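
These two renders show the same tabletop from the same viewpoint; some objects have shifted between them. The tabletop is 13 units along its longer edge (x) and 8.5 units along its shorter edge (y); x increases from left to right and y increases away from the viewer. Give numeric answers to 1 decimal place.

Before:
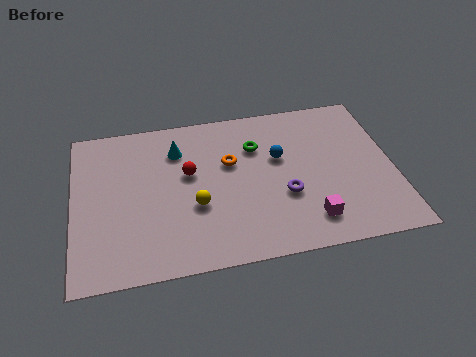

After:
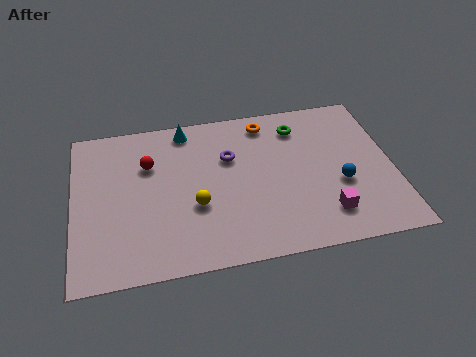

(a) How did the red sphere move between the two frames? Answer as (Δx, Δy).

(-1.6, 0.8)

From the two frames, the red sphere sits at roughly (4.7, 5.0) before and (3.1, 5.8) after.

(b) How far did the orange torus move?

2.6

The orange torus moved from about (6.4, 5.3) to (8.0, 7.3), a distance of √(1.6² + 2.0²) ≈ 2.6.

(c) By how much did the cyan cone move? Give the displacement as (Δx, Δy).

(0.4, 1.1)

The cyan cone was at about (4.3, 6.4) and moved to about (4.7, 7.5).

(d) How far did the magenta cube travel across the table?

0.7

From (9.4, 1.6) to (10.1, 1.8), the magenta cube covered √(0.7² + 0.2²) ≈ 0.7 units.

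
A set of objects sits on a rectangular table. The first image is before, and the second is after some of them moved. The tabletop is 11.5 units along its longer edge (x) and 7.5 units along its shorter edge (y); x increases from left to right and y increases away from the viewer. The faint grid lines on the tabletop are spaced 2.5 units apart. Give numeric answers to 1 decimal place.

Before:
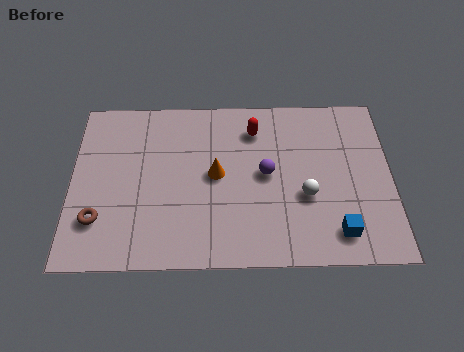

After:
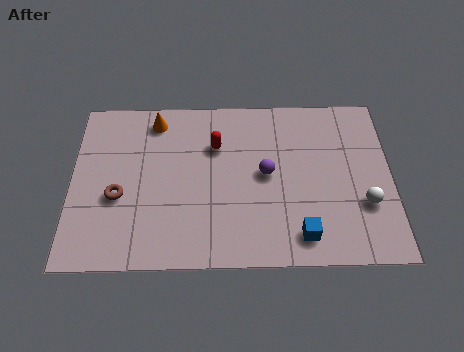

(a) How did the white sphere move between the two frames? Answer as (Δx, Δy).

(2.1, -0.4)

The white sphere started near (8.4, 2.9) and ended near (10.5, 2.5).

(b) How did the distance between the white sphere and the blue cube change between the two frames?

+0.7

The distance was about 1.9 in the first image and 2.6 in the second, so they moved 0.7 units further apart.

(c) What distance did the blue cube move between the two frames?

1.3

From (9.5, 1.3) to (8.2, 1.2), the blue cube covered √(1.3² + 0.1²) ≈ 1.3 units.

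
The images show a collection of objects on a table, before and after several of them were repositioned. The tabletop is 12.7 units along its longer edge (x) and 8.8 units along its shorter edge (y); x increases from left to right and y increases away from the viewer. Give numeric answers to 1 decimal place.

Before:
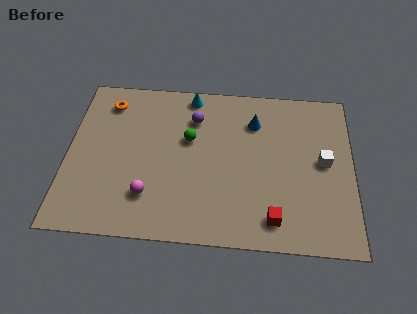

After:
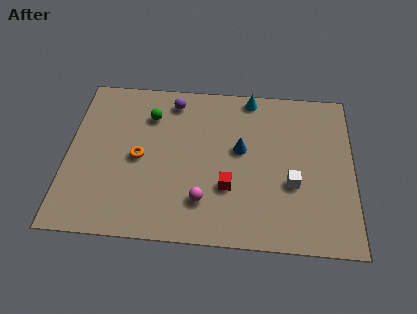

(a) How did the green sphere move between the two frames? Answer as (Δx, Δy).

(-1.8, 1.2)

From the two frames, the green sphere sits at roughly (5.4, 5.4) before and (3.6, 6.6) after.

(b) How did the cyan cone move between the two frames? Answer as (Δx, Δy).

(2.7, 0.1)

The cyan cone was at about (5.4, 7.9) and moved to about (8.1, 8.0).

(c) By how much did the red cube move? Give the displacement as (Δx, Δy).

(-2.0, 1.5)

From the two frames, the red cube sits at roughly (9.2, 1.4) before and (7.2, 2.9) after.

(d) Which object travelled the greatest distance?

the orange torus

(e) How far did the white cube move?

1.9

The white cube moved from about (11.4, 4.6) to (10.0, 3.3), a distance of √(1.4² + 1.3²) ≈ 1.9.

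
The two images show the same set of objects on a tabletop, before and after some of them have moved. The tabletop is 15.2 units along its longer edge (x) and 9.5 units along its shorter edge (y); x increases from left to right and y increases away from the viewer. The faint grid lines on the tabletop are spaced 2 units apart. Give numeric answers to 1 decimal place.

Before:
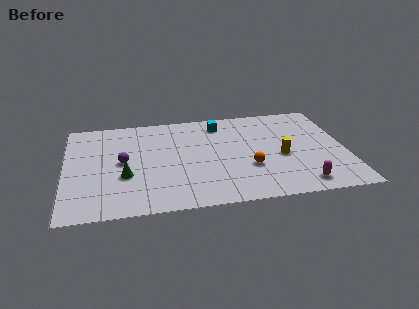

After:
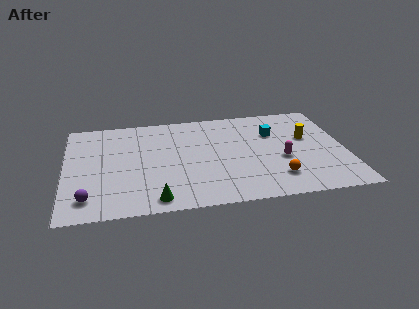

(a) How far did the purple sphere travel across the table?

3.7

From (3.1, 4.9) to (1.2, 1.7), the purple sphere covered √(1.9² + 3.2²) ≈ 3.7 units.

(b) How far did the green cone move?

2.9

From (3.2, 3.5) to (4.8, 1.1), the green cone covered √(1.6² + 2.4²) ≈ 2.9 units.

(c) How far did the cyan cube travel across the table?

3.2

The cyan cube moved from about (8.5, 7.9) to (11.4, 6.5), a distance of √(2.9² + 1.4²) ≈ 3.2.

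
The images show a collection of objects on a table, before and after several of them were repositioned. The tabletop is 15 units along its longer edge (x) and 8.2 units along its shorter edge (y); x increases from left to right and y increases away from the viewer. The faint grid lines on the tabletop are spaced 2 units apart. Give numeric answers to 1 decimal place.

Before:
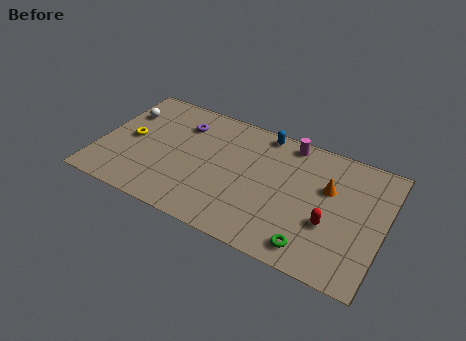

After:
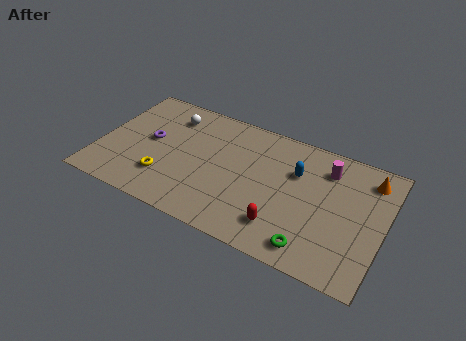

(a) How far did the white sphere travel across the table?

2.5

The white sphere moved from about (1.0, 5.8) to (3.4, 6.5), a distance of √(2.4² + 0.7²) ≈ 2.5.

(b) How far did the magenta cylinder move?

2.3

The magenta cylinder moved from about (9.7, 7.3) to (11.8, 6.4), a distance of √(2.1² + 0.9²) ≈ 2.3.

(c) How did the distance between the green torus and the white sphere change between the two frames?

-1.8

Before: roughly 11.6 units apart; after: 9.8. That's 1.8 units closer together.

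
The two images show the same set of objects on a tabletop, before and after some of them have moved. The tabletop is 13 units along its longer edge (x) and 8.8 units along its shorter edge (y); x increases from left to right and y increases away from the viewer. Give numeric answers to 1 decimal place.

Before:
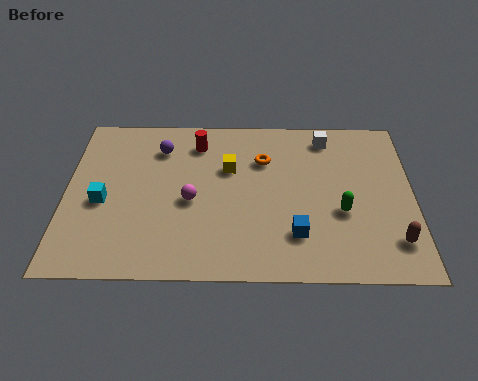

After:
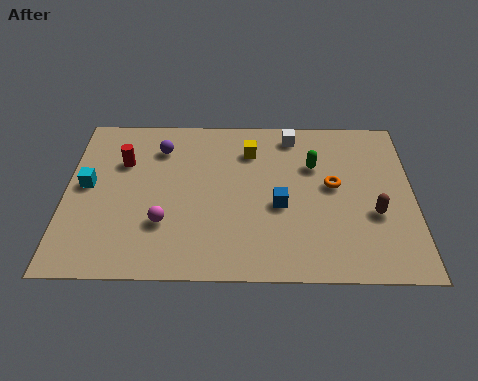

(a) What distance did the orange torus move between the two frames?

3.0

The orange torus moved from about (7.4, 6.2) to (10.0, 4.8), a distance of √(2.6² + 1.4²) ≈ 3.0.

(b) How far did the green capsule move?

2.7

The green capsule was near (10.3, 3.4) before and (9.3, 5.9) after, so it travelled √(1.0² + 2.5²) ≈ 2.7 units.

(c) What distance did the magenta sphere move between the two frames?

1.6

The magenta sphere moved from about (4.7, 3.9) to (3.7, 2.7), a distance of √(1.0² + 1.2²) ≈ 1.6.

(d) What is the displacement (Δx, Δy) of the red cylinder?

(-2.8, -1.1)

The red cylinder started near (4.9, 7.1) and ended near (2.1, 6.0).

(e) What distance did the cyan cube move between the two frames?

1.1

From (1.4, 3.8) to (0.8, 4.7), the cyan cube covered √(0.6² + 0.9²) ≈ 1.1 units.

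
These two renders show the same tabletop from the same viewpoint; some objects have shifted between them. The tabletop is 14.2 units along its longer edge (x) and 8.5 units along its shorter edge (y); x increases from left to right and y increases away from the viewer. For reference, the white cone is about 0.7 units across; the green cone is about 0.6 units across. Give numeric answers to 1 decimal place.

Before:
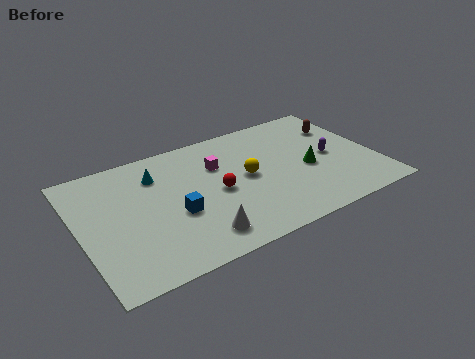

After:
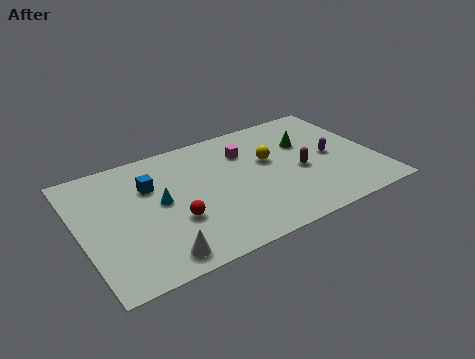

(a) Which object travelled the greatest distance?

the brown capsule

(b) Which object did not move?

the purple capsule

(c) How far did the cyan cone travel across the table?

1.9

The cyan cone was near (3.9, 6.4) before and (3.8, 4.5) after, so it travelled √(0.1² + 1.9²) ≈ 1.9 units.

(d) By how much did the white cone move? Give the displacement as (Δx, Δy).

(-2.0, -0.4)

The white cone was at about (5.2, 1.5) and moved to about (3.2, 1.1).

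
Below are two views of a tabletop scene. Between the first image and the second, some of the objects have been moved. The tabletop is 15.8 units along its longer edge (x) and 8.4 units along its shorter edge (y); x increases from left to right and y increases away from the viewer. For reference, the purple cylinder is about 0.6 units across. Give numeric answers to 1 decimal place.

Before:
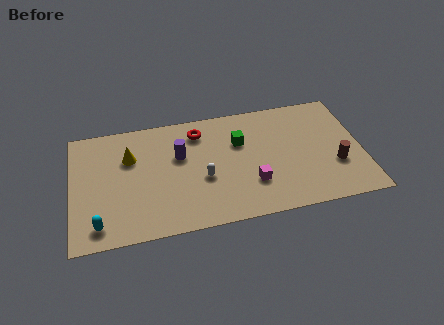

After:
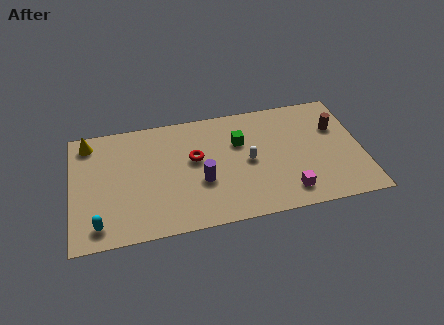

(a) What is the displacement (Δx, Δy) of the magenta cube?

(1.9, -1.0)

From the two frames, the magenta cube sits at roughly (9.7, 2.5) before and (11.6, 1.5) after.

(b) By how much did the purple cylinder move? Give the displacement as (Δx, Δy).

(1.1, -2.1)

From the two frames, the purple cylinder sits at roughly (5.9, 5.3) before and (7.0, 3.2) after.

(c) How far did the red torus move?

1.9

The red torus moved from about (7.0, 6.8) to (6.7, 4.9), a distance of √(0.3² + 1.9²) ≈ 1.9.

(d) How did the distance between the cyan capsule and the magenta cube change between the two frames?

+1.8

They were about 8.4 units apart before and 10.2 after — 1.8 units further apart.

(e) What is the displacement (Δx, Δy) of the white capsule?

(2.5, 0.7)

The white capsule started near (7.1, 3.4) and ended near (9.6, 4.1).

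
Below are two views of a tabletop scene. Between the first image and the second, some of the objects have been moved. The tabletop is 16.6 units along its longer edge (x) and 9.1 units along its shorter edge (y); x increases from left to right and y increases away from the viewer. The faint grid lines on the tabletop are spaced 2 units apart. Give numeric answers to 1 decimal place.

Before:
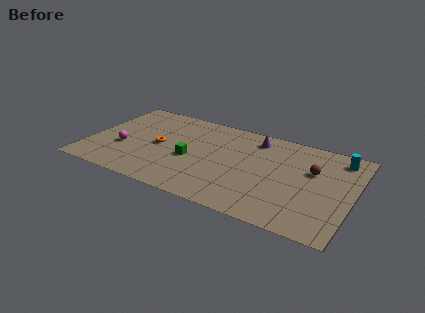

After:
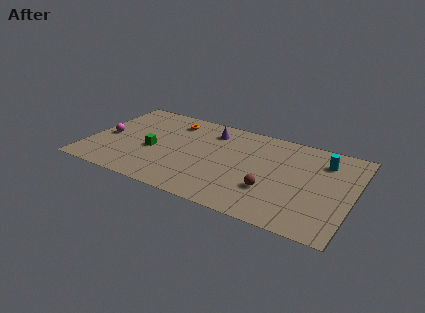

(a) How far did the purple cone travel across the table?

2.8

The purple cone moved from about (10.2, 7.6) to (7.4, 7.3), a distance of √(2.8² + 0.3²) ≈ 2.8.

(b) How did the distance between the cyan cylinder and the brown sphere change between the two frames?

+2.6

Before: roughly 2.4 units apart; after: 5.0. That's 2.6 units further apart.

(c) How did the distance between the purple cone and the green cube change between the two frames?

-0.5

They were about 5.2 units apart before and 4.7 after — 0.5 units closer together.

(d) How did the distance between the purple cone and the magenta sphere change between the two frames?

-2.0

The distance was about 9.0 in the first image and 7.0 in the second, so they moved 2.0 units closer together.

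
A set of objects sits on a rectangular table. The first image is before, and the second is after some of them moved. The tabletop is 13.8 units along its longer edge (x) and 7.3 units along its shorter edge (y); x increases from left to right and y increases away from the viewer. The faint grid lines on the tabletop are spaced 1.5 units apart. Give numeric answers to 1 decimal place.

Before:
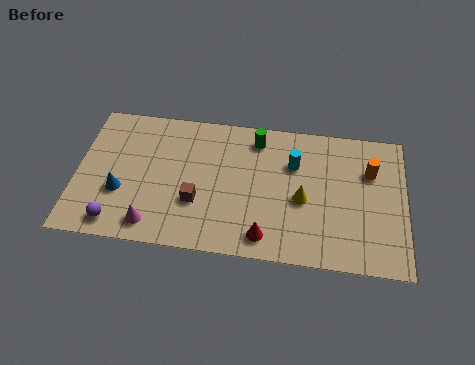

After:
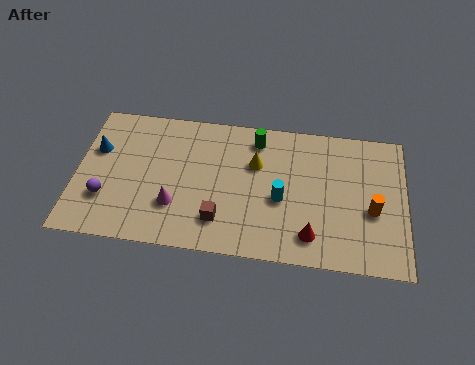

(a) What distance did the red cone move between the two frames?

1.9

The red cone was near (8.0, 1.1) before and (9.9, 1.4) after, so it travelled √(1.9² + 0.3²) ≈ 1.9 units.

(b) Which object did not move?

the green cylinder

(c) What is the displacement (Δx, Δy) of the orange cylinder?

(0.1, -2.0)

From the two frames, the orange cylinder sits at roughly (12.3, 5.0) before and (12.4, 3.0) after.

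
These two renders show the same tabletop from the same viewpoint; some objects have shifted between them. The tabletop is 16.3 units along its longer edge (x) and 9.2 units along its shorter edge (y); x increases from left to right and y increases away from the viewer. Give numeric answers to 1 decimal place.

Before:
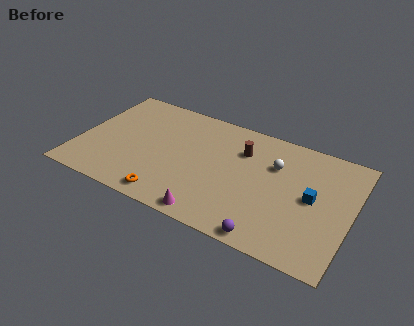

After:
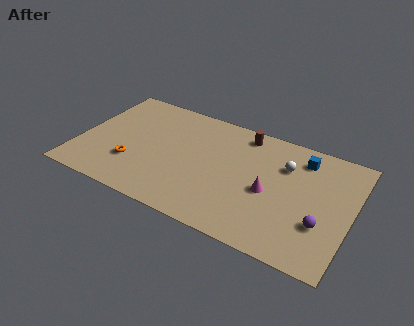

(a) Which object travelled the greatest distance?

the magenta cone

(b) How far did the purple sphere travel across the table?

3.6

The purple sphere moved from about (11.9, 0.8) to (14.7, 3.0), a distance of √(2.8² + 2.2²) ≈ 3.6.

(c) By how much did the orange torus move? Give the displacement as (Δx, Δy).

(-2.5, 1.7)

The orange torus was at about (5.9, 1.1) and moved to about (3.4, 2.8).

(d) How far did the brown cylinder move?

1.4

The brown cylinder moved from about (9.6, 6.6) to (9.5, 8.0), a distance of √(0.1² + 1.4²) ≈ 1.4.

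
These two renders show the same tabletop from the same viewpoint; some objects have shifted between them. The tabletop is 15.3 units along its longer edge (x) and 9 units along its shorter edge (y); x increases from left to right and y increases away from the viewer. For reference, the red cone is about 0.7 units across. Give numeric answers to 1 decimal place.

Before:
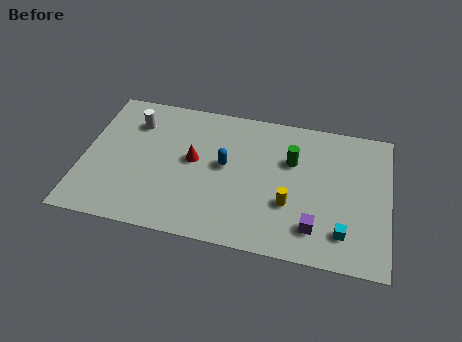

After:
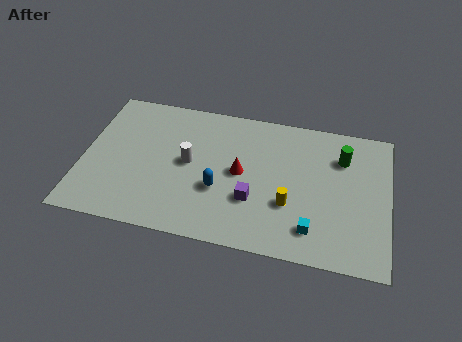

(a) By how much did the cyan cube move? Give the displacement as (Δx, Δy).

(-1.5, -0.1)

The cyan cube was at about (13.1, 1.9) and moved to about (11.6, 1.8).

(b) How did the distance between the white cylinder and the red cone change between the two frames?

-1.0

They were about 3.6 units apart before and 2.6 after — 1.0 units closer together.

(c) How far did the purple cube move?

3.3

The purple cube moved from about (11.7, 1.9) to (8.6, 3.0), a distance of √(3.1² + 1.1²) ≈ 3.3.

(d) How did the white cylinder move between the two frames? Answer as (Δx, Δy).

(2.9, -2.1)

The white cylinder was at about (2.4, 6.8) and moved to about (5.3, 4.7).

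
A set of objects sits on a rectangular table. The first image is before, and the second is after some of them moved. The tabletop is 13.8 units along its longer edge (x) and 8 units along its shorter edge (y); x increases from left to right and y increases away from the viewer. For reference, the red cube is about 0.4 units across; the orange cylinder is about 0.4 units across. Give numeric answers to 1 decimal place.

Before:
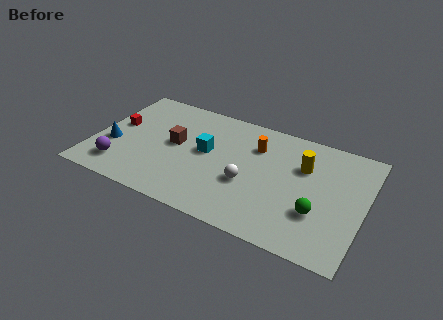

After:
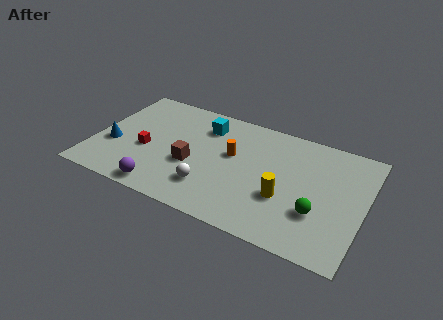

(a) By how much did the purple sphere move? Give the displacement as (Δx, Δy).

(2.3, -0.7)

From the two frames, the purple sphere sits at roughly (1.6, 1.6) before and (3.9, 0.9) after.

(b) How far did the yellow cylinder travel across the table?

2.6

The yellow cylinder moved from about (10.6, 5.4) to (9.9, 2.9), a distance of √(0.7² + 2.5²) ≈ 2.6.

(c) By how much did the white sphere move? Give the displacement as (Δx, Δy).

(-1.8, -1.1)

The white sphere was at about (8.0, 3.1) and moved to about (6.2, 2.0).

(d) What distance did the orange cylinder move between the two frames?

1.6

From (8.1, 5.8) to (7.0, 4.7), the orange cylinder covered √(1.1² + 1.1²) ≈ 1.6 units.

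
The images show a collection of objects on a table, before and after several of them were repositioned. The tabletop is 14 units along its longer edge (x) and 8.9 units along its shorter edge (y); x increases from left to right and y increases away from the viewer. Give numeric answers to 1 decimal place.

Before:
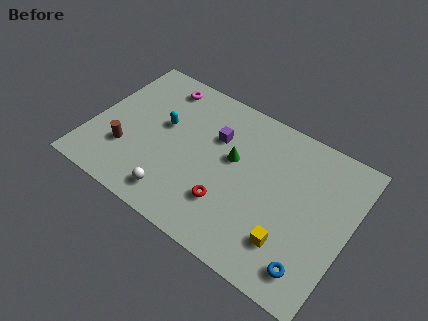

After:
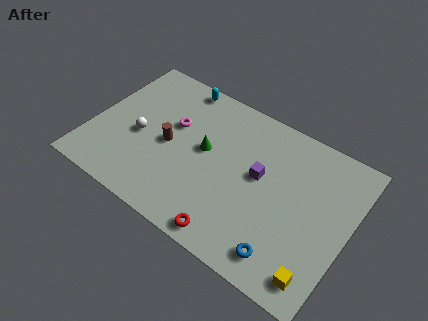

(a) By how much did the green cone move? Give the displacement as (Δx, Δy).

(-1.5, -0.3)

From the two frames, the green cone sits at roughly (7.6, 5.2) before and (6.1, 4.9) after.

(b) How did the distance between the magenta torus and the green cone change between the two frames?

-3.1

Before: roughly 5.1 units apart; after: 2.0. That's 3.1 units closer together.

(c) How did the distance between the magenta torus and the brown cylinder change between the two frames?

-3.7

Before: roughly 5.0 units apart; after: 1.3. That's 3.7 units closer together.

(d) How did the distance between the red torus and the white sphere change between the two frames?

+3.5

Before: roughly 2.9 units apart; after: 6.4. That's 3.5 units further apart.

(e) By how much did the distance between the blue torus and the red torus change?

-2.0

They were about 4.8 units apart before and 2.8 after — 2.0 units closer together.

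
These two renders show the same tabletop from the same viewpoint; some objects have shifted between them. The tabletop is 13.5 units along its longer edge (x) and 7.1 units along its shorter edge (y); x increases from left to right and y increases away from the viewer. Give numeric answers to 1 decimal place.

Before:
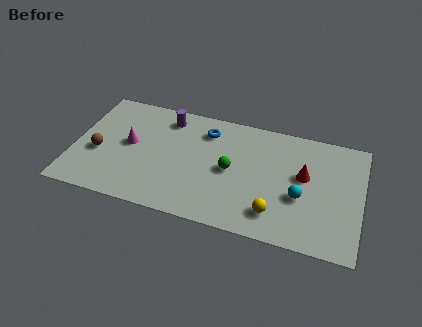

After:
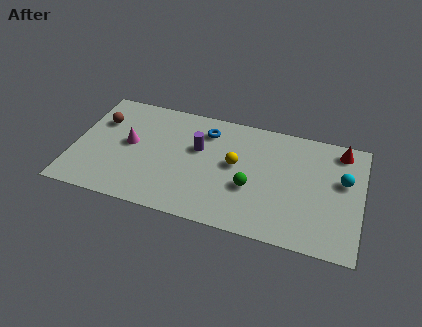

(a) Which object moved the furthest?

the yellow sphere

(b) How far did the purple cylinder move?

2.2

From (4.2, 5.9) to (5.8, 4.4), the purple cylinder covered √(1.6² + 1.5²) ≈ 2.2 units.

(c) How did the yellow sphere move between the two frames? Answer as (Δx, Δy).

(-2.0, 2.4)

The yellow sphere was at about (9.6, 1.5) and moved to about (7.6, 3.9).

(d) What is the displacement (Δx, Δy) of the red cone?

(1.6, 2.0)

The red cone started near (10.8, 4.1) and ended near (12.4, 6.1).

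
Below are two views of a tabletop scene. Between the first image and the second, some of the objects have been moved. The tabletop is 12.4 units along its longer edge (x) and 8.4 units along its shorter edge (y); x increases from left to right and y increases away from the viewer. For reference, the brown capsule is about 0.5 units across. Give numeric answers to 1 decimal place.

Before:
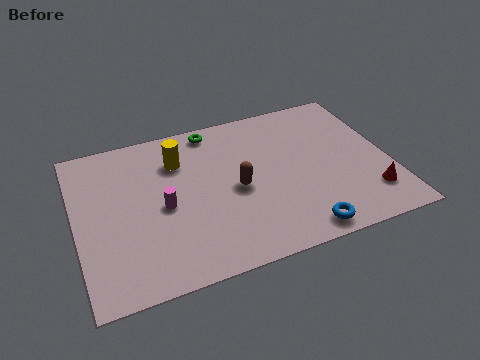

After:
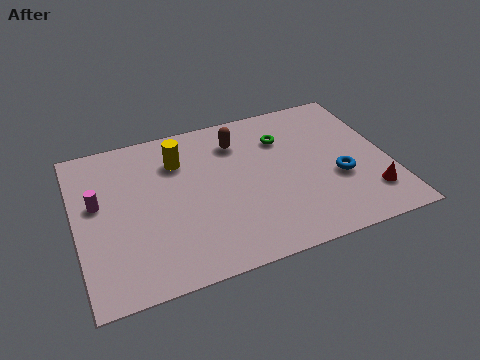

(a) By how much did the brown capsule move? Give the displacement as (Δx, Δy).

(0.3, 2.6)

From the two frames, the brown capsule sits at roughly (6.3, 3.9) before and (6.6, 6.5) after.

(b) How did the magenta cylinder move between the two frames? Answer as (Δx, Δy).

(-2.5, 1.0)

From the two frames, the magenta cylinder sits at roughly (3.4, 3.9) before and (0.9, 4.9) after.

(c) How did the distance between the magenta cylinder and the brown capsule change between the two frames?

+3.0

The distance was about 2.9 in the first image and 5.9 in the second, so they moved 3.0 units further apart.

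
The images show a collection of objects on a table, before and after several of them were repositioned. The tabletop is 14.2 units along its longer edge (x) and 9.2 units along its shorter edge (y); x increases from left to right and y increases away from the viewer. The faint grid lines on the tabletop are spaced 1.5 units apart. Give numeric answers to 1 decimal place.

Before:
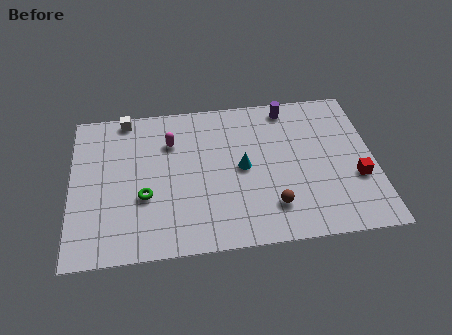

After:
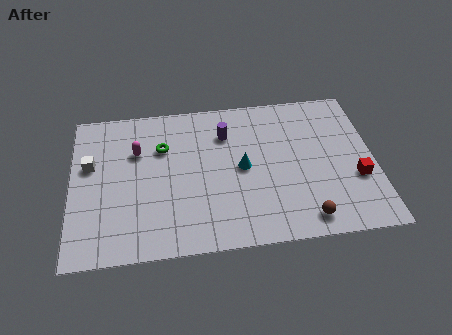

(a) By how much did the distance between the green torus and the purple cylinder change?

-5.3

The distance was about 8.3 in the first image and 3.0 in the second, so they moved 5.3 units closer together.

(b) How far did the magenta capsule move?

1.6

From (4.7, 6.6) to (3.1, 6.2), the magenta capsule covered √(1.6² + 0.4²) ≈ 1.6 units.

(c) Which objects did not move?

the red cube and the cyan cone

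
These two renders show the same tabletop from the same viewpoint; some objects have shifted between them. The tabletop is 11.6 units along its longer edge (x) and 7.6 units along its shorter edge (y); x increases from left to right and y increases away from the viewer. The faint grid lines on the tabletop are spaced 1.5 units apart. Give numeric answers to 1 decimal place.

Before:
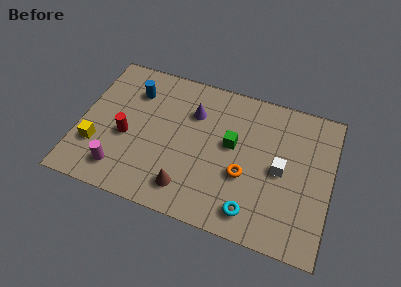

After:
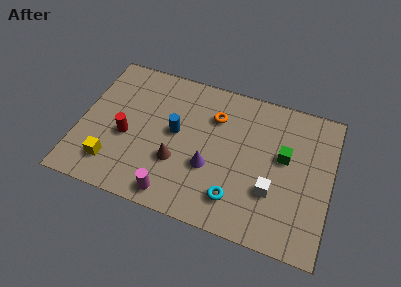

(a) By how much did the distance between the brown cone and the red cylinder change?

-1.0

The distance was about 3.5 in the first image and 2.5 in the second, so they moved 1.0 units closer together.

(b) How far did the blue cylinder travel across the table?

2.6

The blue cylinder moved from about (2.3, 5.7) to (4.4, 4.1), a distance of √(2.1² + 1.6²) ≈ 2.6.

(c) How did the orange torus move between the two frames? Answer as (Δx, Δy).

(-1.6, 2.6)

From the two frames, the orange torus sits at roughly (7.7, 2.9) before and (6.1, 5.5) after.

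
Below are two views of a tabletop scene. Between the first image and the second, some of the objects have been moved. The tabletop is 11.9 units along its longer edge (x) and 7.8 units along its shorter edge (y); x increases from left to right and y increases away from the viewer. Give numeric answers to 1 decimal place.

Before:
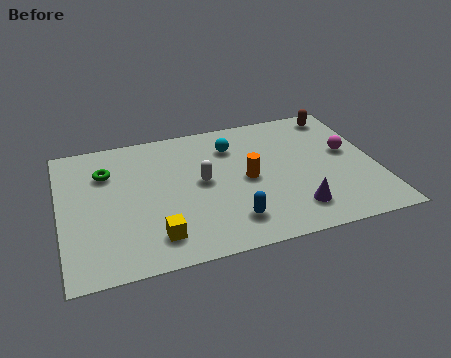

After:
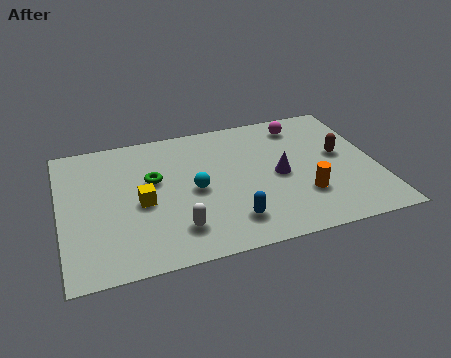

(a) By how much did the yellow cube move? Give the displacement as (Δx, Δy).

(-0.4, 2.0)

The yellow cube was at about (3.4, 1.5) and moved to about (3.0, 3.5).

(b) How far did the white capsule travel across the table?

2.6

The white capsule moved from about (5.3, 4.1) to (4.2, 1.7), a distance of √(1.1² + 2.4²) ≈ 2.6.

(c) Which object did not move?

the blue capsule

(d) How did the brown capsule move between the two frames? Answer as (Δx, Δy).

(-0.2, -2.5)

The brown capsule was at about (10.8, 6.8) and moved to about (10.6, 4.3).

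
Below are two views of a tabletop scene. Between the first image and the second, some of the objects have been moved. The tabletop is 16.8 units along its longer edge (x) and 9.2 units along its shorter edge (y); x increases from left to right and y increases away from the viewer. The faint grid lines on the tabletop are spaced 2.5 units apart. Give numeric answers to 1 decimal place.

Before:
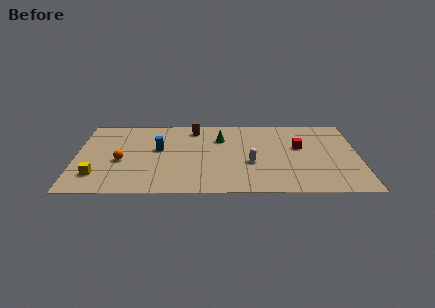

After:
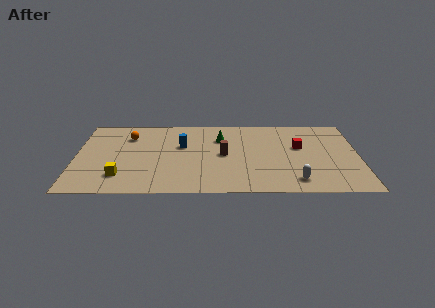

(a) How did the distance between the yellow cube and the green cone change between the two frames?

-1.1

Before: roughly 8.5 units apart; after: 7.4. That's 1.1 units closer together.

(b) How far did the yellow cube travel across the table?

1.4

The yellow cube moved from about (1.3, 2.2) to (2.7, 2.1), a distance of √(1.4² + 0.1²) ≈ 1.4.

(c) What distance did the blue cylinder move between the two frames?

1.5

The blue cylinder was near (4.9, 5.3) before and (6.3, 5.7) after, so it travelled √(1.4² + 0.4²) ≈ 1.5 units.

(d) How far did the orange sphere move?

3.0

The orange sphere moved from about (2.7, 3.9) to (3.1, 6.9), a distance of √(0.4² + 3.0²) ≈ 3.0.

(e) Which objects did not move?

the red cube and the green cone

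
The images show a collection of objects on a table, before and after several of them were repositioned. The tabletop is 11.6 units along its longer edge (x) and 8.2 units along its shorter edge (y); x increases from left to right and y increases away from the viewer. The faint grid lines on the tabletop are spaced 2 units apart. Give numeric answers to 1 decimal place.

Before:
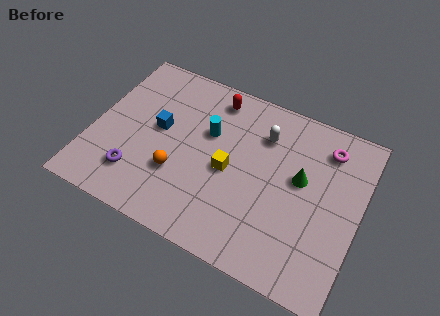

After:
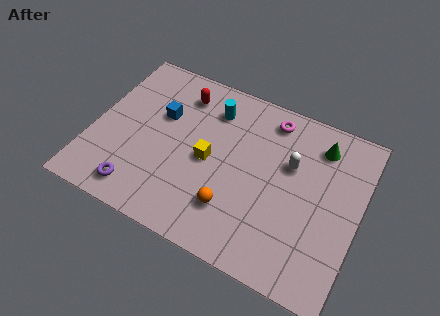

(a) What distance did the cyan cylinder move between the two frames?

1.2

The cyan cylinder was near (4.9, 5.2) before and (4.9, 6.4) after, so it travelled √(0.0² + 1.2²) ≈ 1.2 units.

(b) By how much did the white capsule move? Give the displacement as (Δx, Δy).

(1.3, -0.9)

From the two frames, the white capsule sits at roughly (7.2, 6.1) before and (8.5, 5.2) after.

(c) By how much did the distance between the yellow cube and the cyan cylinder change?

+0.7

They were about 1.8 units apart before and 2.5 after — 0.7 units further apart.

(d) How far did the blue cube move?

0.7

The blue cube was near (2.8, 4.5) before and (2.8, 5.2) after, so it travelled √(0.0² + 0.7²) ≈ 0.7 units.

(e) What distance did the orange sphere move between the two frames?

2.6

The orange sphere moved from about (3.9, 2.7) to (6.4, 2.1), a distance of √(2.5² + 0.6²) ≈ 2.6.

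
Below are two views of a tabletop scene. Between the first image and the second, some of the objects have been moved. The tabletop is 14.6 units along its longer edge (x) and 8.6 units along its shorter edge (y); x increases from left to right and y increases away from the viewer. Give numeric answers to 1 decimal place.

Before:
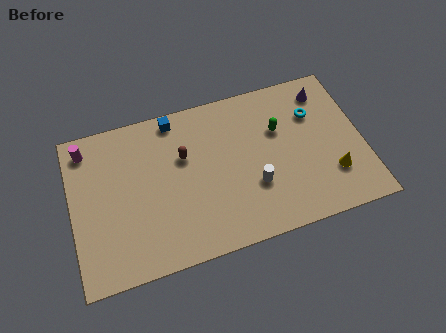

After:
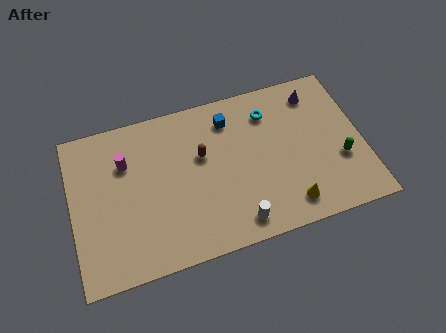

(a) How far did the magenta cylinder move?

2.3

From (0.9, 7.3) to (2.8, 6.0), the magenta cylinder covered √(1.9² + 1.3²) ≈ 2.3 units.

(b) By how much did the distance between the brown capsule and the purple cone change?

-1.3

The distance was about 7.5 in the first image and 6.2 in the second, so they moved 1.3 units closer together.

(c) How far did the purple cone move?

0.5

From (13.0, 7.1) to (12.5, 7.1), the purple cone covered √(0.5² + 0.0²) ≈ 0.5 units.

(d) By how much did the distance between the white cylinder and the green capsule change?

+2.6

Before: roughly 3.1 units apart; after: 5.7. That's 2.6 units further apart.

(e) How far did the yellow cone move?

2.5

From (12.9, 2.4) to (10.6, 1.4), the yellow cone covered √(2.3² + 1.0²) ≈ 2.5 units.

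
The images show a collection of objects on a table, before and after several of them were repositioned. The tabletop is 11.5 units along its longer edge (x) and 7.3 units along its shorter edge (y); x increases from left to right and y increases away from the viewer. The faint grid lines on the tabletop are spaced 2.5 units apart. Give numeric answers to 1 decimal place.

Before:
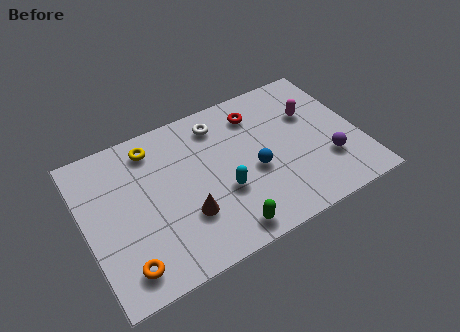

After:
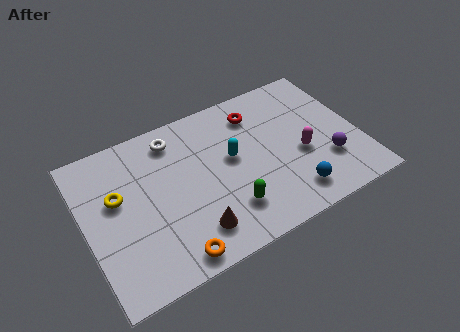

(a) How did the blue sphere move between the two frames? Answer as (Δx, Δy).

(1.3, -1.8)

From the two frames, the blue sphere sits at roughly (7.0, 3.1) before and (8.3, 1.3) after.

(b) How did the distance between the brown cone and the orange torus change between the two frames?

-1.7

The distance was about 2.9 in the first image and 1.2 in the second, so they moved 1.7 units closer together.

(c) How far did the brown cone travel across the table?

0.8

The brown cone was near (4.0, 2.3) before and (4.2, 1.5) after, so it travelled √(0.2² + 0.8²) ≈ 0.8 units.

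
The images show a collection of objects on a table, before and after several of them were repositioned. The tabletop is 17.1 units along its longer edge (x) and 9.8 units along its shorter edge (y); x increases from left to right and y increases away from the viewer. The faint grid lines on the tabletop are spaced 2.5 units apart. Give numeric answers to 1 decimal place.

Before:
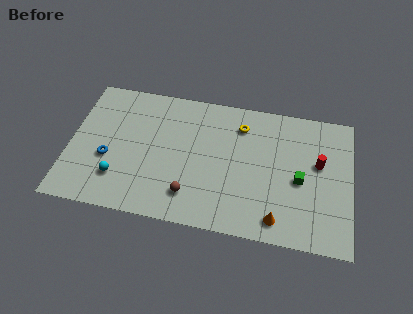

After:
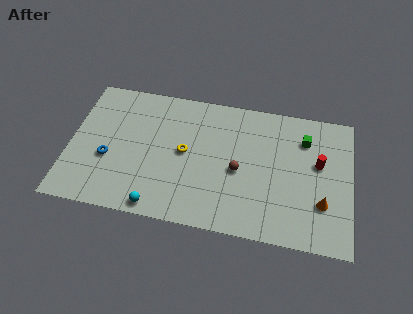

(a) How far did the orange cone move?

3.1

From (12.8, 1.4) to (15.4, 3.0), the orange cone covered √(2.6² + 1.6²) ≈ 3.1 units.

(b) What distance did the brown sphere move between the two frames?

3.6

From (7.5, 2.1) to (10.3, 4.4), the brown sphere covered √(2.8² + 2.3²) ≈ 3.6 units.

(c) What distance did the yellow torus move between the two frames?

4.2

From (10.3, 7.7) to (7.0, 5.1), the yellow torus covered √(3.3² + 2.6²) ≈ 4.2 units.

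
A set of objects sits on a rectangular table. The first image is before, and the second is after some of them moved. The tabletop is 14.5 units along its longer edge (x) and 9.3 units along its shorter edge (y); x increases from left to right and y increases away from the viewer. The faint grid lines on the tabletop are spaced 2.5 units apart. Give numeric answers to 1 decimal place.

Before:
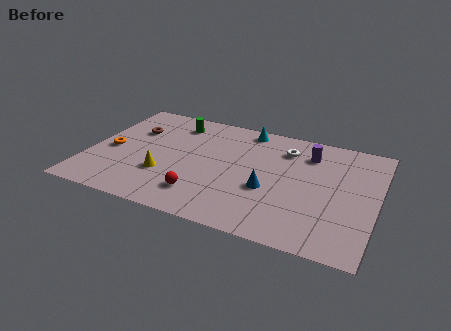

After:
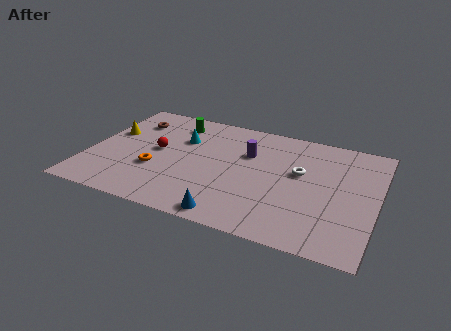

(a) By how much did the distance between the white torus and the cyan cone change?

+3.8

The distance was about 2.4 in the first image and 6.2 in the second, so they moved 3.8 units further apart.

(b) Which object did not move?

the green cylinder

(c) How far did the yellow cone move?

4.1

The yellow cone was near (4.0, 3.0) before and (0.9, 5.7) after, so it travelled √(3.1² + 2.7²) ≈ 4.1 units.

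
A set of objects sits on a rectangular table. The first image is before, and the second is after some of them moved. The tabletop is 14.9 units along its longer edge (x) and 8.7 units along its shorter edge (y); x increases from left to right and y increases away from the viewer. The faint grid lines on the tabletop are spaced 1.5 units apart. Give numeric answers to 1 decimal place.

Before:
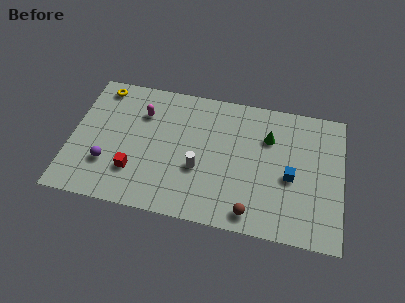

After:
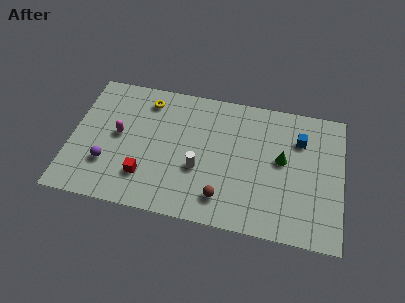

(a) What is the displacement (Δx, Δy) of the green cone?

(0.8, -1.3)

The green cone was at about (10.8, 6.1) and moved to about (11.6, 4.8).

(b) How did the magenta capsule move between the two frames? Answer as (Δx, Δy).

(-1.2, -1.7)

The magenta capsule was at about (3.8, 6.3) and moved to about (2.6, 4.6).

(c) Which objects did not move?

the purple sphere and the white cylinder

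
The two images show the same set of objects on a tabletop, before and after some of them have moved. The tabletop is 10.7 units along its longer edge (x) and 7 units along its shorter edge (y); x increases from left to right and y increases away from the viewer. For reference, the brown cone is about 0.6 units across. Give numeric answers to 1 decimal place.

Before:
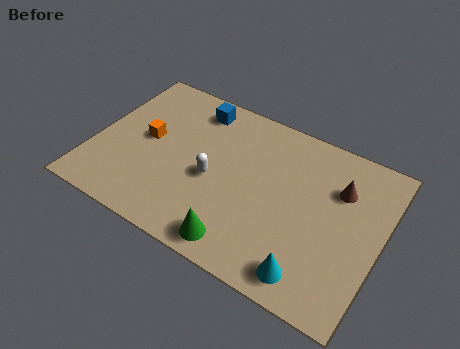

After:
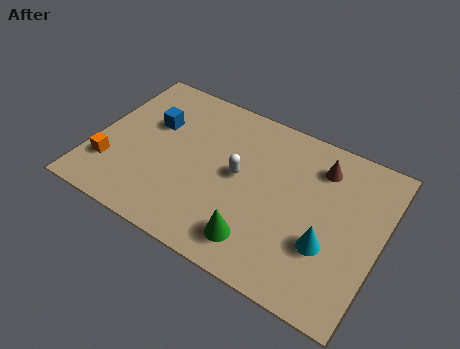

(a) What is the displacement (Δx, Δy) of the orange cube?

(-1.1, -1.8)

The orange cube was at about (1.9, 3.7) and moved to about (0.8, 1.9).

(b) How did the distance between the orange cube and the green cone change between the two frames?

+0.8

They were about 4.9 units apart before and 5.7 after — 0.8 units further apart.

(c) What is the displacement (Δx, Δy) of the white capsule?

(0.9, 0.6)

The white capsule was at about (4.5, 3.1) and moved to about (5.4, 3.7).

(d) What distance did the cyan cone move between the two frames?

1.5

The cyan cone moved from about (8.5, 1.0) to (8.9, 2.4), a distance of √(0.4² + 1.4²) ≈ 1.5.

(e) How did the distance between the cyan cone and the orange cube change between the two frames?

+1.0

The distance was about 7.1 in the first image and 8.1 in the second, so they moved 1.0 units further apart.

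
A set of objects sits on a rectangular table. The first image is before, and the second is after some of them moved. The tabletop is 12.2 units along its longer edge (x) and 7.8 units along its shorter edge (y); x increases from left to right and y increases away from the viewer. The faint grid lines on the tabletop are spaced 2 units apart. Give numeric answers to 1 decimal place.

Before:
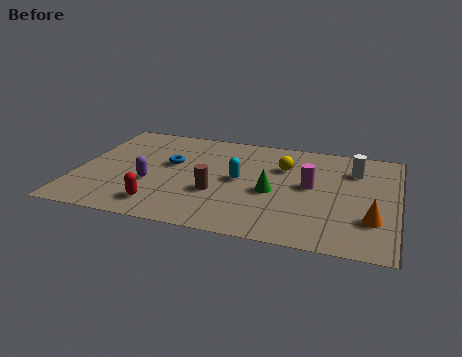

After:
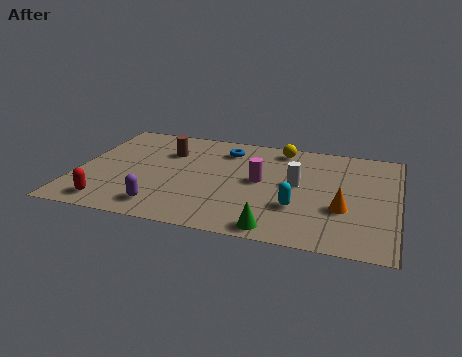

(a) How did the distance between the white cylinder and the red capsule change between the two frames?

-0.8

The distance was about 8.4 in the first image and 7.6 in the second, so they moved 0.8 units closer together.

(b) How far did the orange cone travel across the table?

1.2

From (11.3, 2.3) to (10.2, 2.8), the orange cone covered √(1.1² + 0.5²) ≈ 1.2 units.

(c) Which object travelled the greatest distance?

the brown cylinder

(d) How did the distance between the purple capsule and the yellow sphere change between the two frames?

+1.4

Before: roughly 5.5 units apart; after: 6.9. That's 1.4 units further apart.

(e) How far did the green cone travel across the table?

2.6

From (7.5, 3.4) to (7.8, 0.8), the green cone covered √(0.3² + 2.6²) ≈ 2.6 units.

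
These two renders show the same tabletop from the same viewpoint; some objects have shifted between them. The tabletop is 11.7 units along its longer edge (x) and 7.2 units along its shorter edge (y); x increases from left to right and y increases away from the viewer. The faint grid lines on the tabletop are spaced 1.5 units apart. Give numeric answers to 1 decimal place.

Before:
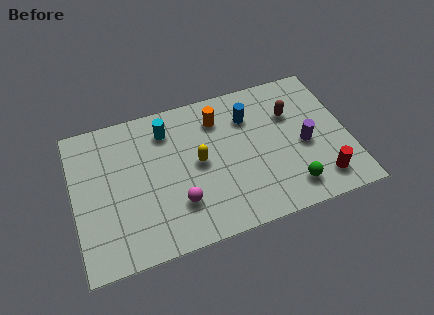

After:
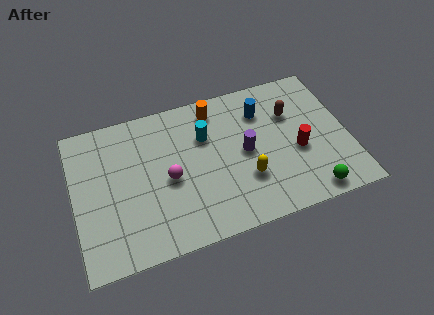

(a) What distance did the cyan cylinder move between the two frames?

1.8

The cyan cylinder was near (4.1, 5.7) before and (5.7, 4.9) after, so it travelled √(1.6² + 0.8²) ≈ 1.8 units.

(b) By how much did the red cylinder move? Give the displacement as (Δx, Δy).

(-0.8, 1.7)

From the two frames, the red cylinder sits at roughly (10.3, 1.3) before and (9.5, 3.0) after.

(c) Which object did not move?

the brown capsule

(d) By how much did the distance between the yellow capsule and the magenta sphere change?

+1.4

They were about 2.0 units apart before and 3.4 after — 1.4 units further apart.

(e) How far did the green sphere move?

0.9

The green sphere moved from about (9.0, 1.3) to (9.8, 0.8), a distance of √(0.8² + 0.5²) ≈ 0.9.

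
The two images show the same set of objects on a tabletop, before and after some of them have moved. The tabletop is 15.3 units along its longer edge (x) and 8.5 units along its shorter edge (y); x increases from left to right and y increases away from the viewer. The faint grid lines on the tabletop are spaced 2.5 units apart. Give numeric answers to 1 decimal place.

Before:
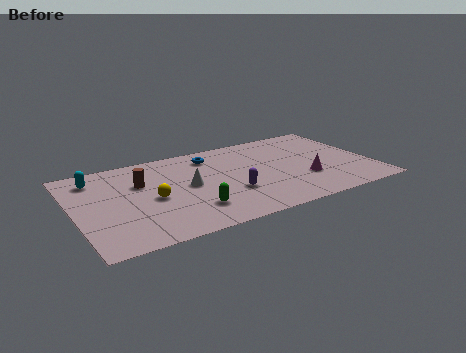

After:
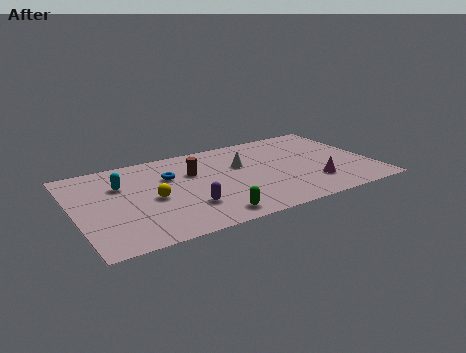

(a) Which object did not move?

the yellow sphere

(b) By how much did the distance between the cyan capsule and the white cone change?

+1.1

The distance was about 5.1 in the first image and 6.2 in the second, so they moved 1.1 units further apart.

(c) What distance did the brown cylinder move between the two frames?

2.7

The brown cylinder was near (3.5, 5.6) before and (6.2, 5.6) after, so it travelled √(2.7² + 0.0²) ≈ 2.7 units.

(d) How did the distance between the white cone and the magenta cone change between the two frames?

-1.5

Before: roughly 6.1 units apart; after: 4.6. That's 1.5 units closer together.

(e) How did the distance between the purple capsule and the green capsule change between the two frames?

-0.6

The distance was about 2.2 in the first image and 1.6 in the second, so they moved 0.6 units closer together.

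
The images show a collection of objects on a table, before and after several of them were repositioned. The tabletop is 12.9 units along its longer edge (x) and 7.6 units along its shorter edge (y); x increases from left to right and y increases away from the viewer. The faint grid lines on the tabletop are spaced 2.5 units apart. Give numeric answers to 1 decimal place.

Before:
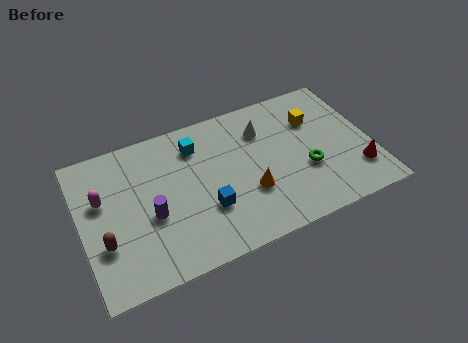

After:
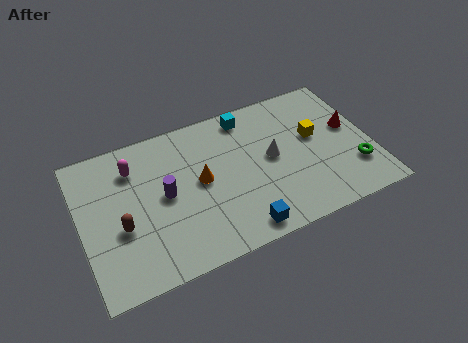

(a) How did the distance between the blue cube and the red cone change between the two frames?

-0.3

They were about 6.7 units apart before and 6.4 after — 0.3 units closer together.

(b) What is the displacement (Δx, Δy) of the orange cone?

(-2.0, 1.4)

The orange cone started near (7.3, 2.6) and ended near (5.3, 4.0).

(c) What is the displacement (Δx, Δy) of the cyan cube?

(2.4, 0.7)

The cyan cube was at about (5.3, 5.9) and moved to about (7.7, 6.6).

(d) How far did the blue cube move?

2.1

The blue cube moved from about (5.4, 2.5) to (6.7, 0.9), a distance of √(1.3² + 1.6²) ≈ 2.1.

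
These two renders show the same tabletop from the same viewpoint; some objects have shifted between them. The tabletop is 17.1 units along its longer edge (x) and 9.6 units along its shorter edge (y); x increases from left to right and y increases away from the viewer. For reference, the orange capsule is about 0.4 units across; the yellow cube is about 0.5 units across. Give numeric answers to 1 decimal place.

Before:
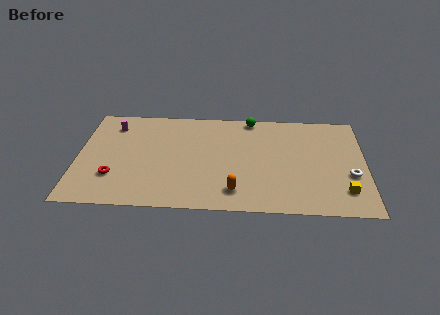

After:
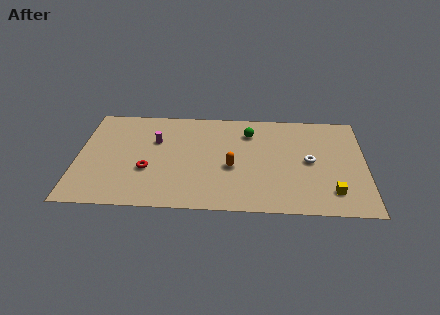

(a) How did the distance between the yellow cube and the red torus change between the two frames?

-2.6

They were about 13.6 units apart before and 11.0 after — 2.6 units closer together.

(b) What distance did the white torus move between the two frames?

2.7

The white torus was near (16.2, 3.6) before and (13.8, 4.8) after, so it travelled √(2.4² + 1.2²) ≈ 2.7 units.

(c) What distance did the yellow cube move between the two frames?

0.7

From (15.8, 2.1) to (15.1, 2.0), the yellow cube covered √(0.7² + 0.1²) ≈ 0.7 units.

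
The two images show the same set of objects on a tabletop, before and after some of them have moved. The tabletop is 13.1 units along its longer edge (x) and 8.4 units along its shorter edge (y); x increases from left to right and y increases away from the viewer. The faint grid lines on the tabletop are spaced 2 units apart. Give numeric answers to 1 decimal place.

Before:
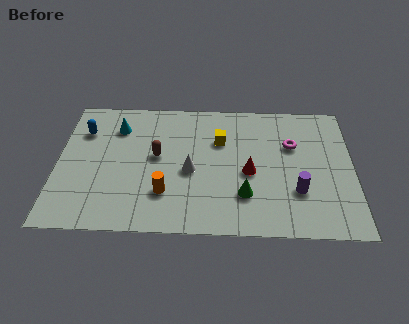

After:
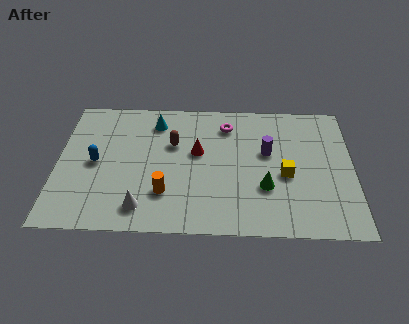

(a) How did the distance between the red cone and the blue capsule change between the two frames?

-3.2

They were about 7.8 units apart before and 4.6 after — 3.2 units closer together.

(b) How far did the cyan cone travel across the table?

1.7

From (2.6, 6.4) to (4.3, 6.8), the cyan cone covered √(1.7² + 0.4²) ≈ 1.7 units.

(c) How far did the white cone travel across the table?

3.1

The white cone was near (5.9, 3.7) before and (3.8, 1.4) after, so it travelled √(2.1² + 2.3²) ≈ 3.1 units.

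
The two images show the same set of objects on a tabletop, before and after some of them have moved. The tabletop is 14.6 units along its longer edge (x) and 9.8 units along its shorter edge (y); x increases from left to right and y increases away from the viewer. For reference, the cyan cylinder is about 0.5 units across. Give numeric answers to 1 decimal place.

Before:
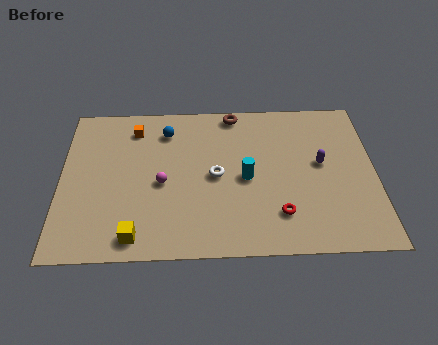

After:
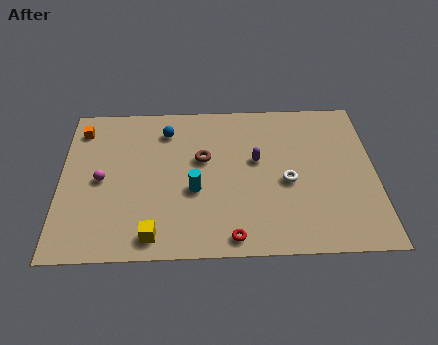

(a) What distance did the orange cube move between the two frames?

2.5

The orange cube moved from about (3.4, 8.0) to (0.9, 8.0), a distance of √(2.5² + 0.0²) ≈ 2.5.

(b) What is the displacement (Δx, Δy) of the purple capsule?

(-3.0, 0.3)

The purple capsule was at about (12.1, 5.4) and moved to about (9.1, 5.7).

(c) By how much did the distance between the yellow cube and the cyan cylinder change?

-2.8

The distance was about 6.1 in the first image and 3.3 in the second, so they moved 2.8 units closer together.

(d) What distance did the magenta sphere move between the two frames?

2.8

From (4.7, 4.4) to (1.9, 4.7), the magenta sphere covered √(2.8² + 0.3²) ≈ 2.8 units.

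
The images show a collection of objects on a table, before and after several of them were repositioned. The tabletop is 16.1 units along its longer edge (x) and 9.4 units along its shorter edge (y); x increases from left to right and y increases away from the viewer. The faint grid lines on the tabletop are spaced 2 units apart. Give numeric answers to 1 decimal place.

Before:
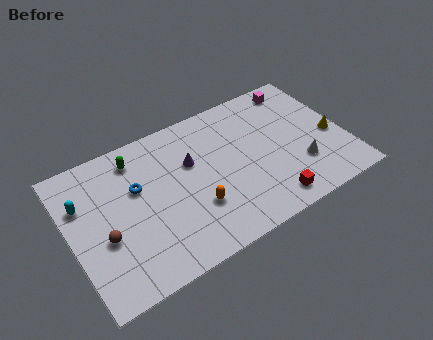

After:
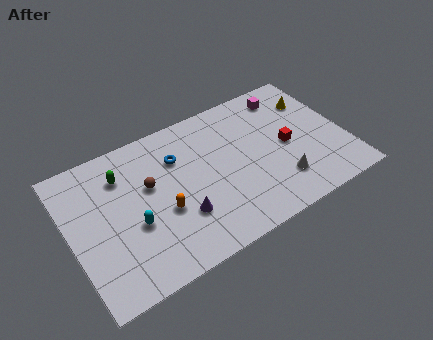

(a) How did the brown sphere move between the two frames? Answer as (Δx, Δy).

(2.9, 2.0)

The brown sphere started near (1.8, 3.7) and ended near (4.7, 5.7).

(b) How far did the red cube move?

3.6

The red cube was near (11.1, 1.3) before and (12.7, 4.5) after, so it travelled √(1.6² + 3.2²) ≈ 3.6 units.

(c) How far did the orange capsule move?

1.9

From (7.0, 3.0) to (5.2, 3.7), the orange capsule covered √(1.8² + 0.7²) ≈ 1.9 units.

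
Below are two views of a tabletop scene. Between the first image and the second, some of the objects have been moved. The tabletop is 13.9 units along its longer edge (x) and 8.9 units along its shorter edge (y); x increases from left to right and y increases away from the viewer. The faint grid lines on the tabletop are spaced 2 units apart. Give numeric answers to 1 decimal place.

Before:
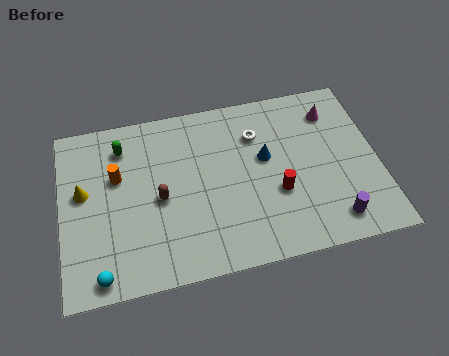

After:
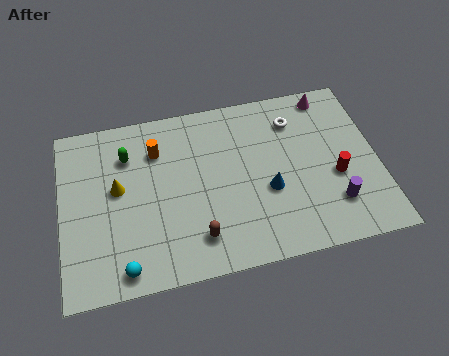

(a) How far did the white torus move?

1.7

The white torus was near (8.7, 6.5) before and (10.4, 6.9) after, so it travelled √(1.7² + 0.4²) ≈ 1.7 units.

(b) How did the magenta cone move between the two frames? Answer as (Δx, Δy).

(-0.1, 0.9)

The magenta cone was at about (12.1, 7.0) and moved to about (12.0, 7.9).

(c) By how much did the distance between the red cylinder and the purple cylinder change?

-1.6

Before: roughly 3.0 units apart; after: 1.4. That's 1.6 units closer together.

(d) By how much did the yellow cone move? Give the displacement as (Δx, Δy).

(1.5, -0.1)

The yellow cone started near (1.0, 5.1) and ended near (2.5, 5.0).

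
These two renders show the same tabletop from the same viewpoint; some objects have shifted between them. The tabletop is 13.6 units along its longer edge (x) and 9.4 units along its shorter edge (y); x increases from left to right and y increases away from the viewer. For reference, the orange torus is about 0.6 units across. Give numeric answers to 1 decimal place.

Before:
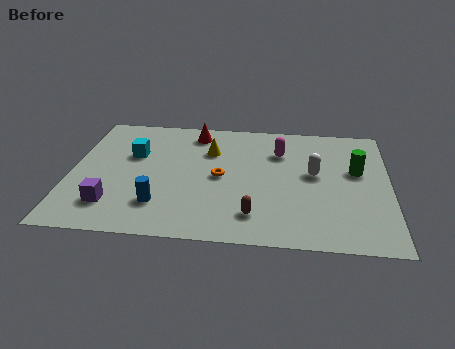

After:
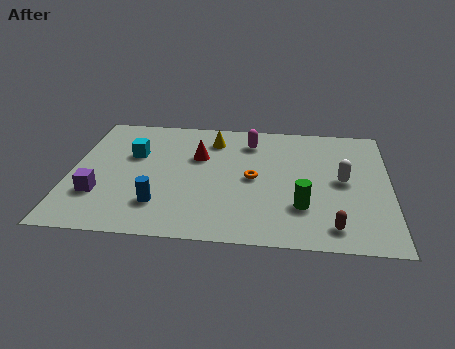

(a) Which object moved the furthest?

the green cylinder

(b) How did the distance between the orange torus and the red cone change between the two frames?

-0.8

Before: roughly 3.6 units apart; after: 2.8. That's 0.8 units closer together.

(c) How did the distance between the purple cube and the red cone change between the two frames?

-1.5

They were about 6.8 units apart before and 5.3 after — 1.5 units closer together.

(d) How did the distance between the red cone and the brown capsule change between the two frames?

+0.8

The distance was about 6.7 in the first image and 7.5 in the second, so they moved 0.8 units further apart.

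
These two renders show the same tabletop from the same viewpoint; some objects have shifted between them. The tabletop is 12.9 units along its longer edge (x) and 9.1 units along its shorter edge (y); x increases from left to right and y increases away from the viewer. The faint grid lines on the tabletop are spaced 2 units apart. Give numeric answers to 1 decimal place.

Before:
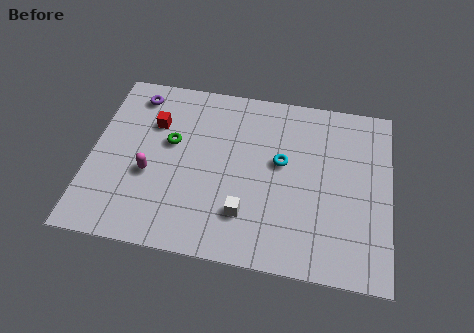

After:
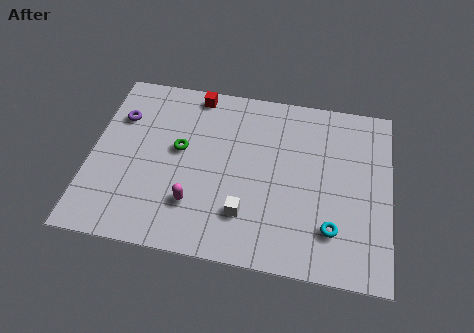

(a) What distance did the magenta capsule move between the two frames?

2.3

The magenta capsule moved from about (2.6, 3.6) to (4.6, 2.4), a distance of √(2.0² + 1.2²) ≈ 2.3.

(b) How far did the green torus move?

0.5

From (3.4, 5.4) to (3.8, 5.1), the green torus covered √(0.4² + 0.3²) ≈ 0.5 units.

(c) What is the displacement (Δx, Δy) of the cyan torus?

(2.3, -3.0)

From the two frames, the cyan torus sits at roughly (8.2, 5.2) before and (10.5, 2.2) after.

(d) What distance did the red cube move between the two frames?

2.5

The red cube moved from about (2.6, 6.3) to (4.3, 8.2), a distance of √(1.7² + 1.9²) ≈ 2.5.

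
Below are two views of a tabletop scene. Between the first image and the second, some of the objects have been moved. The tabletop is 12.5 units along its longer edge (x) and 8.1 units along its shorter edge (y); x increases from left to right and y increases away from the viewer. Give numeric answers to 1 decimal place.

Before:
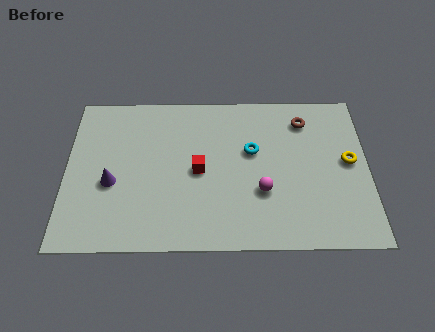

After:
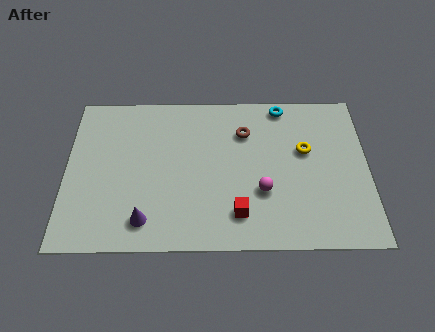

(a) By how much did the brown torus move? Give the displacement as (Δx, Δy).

(-2.5, -0.6)

The brown torus was at about (9.9, 6.5) and moved to about (7.4, 5.9).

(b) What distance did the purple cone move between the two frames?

2.4

The purple cone was near (1.9, 3.3) before and (3.3, 1.4) after, so it travelled √(1.4² + 1.9²) ≈ 2.4 units.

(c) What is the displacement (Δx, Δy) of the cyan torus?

(1.3, 2.4)

From the two frames, the cyan torus sits at roughly (7.7, 4.9) before and (9.0, 7.3) after.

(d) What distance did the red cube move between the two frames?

2.7

The red cube moved from about (5.5, 3.9) to (7.1, 1.7), a distance of √(1.6² + 2.2²) ≈ 2.7.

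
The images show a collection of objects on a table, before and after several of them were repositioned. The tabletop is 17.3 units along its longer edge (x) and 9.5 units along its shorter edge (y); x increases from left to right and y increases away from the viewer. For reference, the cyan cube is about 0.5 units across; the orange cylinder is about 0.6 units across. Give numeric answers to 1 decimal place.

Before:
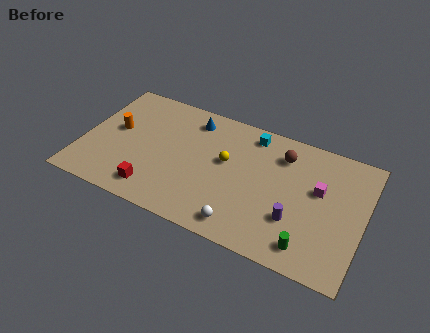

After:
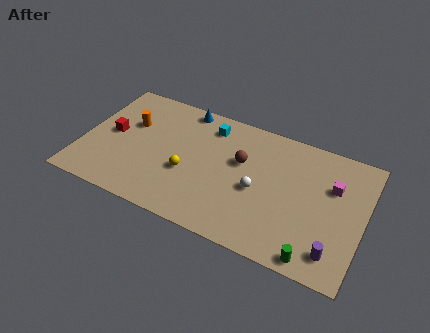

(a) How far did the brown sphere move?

2.8

The brown sphere was near (12.1, 7.4) before and (9.7, 5.9) after, so it travelled √(2.4² + 1.5²) ≈ 2.8 units.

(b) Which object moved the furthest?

the red cube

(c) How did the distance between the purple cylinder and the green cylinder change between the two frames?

-0.4

The distance was about 1.8 in the first image and 1.4 in the second, so they moved 0.4 units closer together.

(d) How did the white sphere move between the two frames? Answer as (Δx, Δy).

(0.6, 2.9)

From the two frames, the white sphere sits at roughly (10.3, 1.3) before and (10.9, 4.2) after.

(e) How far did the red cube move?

4.5

The red cube moved from about (4.8, 1.6) to (1.7, 4.9), a distance of √(3.1² + 3.3²) ≈ 4.5.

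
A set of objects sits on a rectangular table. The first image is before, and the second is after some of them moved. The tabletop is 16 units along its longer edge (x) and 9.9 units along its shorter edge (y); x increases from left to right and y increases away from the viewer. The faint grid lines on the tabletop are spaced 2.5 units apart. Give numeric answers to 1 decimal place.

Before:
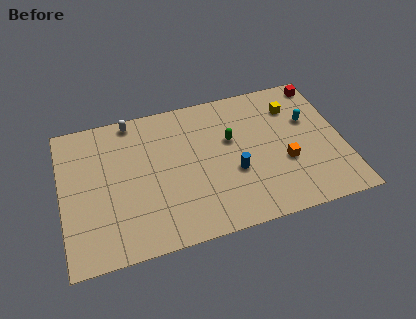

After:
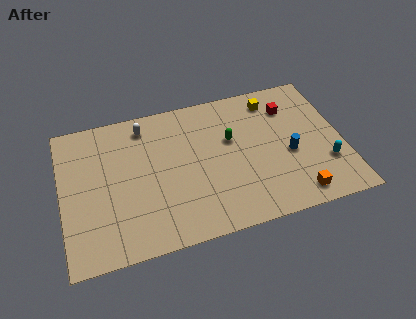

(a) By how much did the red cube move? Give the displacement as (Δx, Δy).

(-2.0, -1.3)

From the two frames, the red cube sits at roughly (15.2, 8.8) before and (13.2, 7.5) after.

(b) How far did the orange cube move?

2.4

The orange cube moved from about (12.6, 3.7) to (13.0, 1.3), a distance of √(0.4² + 2.4²) ≈ 2.4.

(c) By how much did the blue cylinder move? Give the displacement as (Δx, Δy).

(3.2, 0.4)

The blue cylinder was at about (9.7, 3.8) and moved to about (12.9, 4.2).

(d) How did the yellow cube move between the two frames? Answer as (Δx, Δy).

(-1.1, 0.8)

From the two frames, the yellow cube sits at roughly (13.4, 7.5) before and (12.3, 8.3) after.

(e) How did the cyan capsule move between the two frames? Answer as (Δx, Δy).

(0.7, -3.3)

The cyan capsule was at about (14.2, 6.3) and moved to about (14.9, 3.0).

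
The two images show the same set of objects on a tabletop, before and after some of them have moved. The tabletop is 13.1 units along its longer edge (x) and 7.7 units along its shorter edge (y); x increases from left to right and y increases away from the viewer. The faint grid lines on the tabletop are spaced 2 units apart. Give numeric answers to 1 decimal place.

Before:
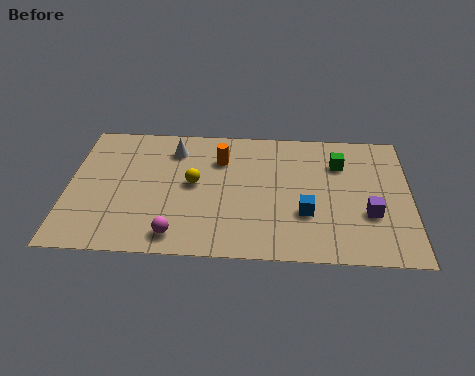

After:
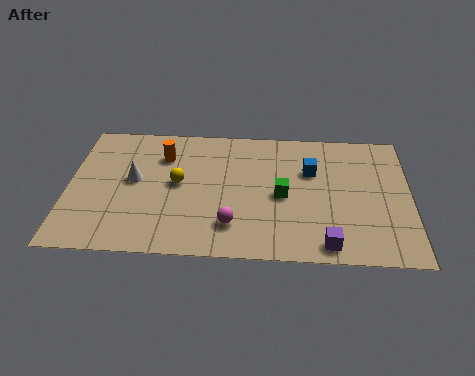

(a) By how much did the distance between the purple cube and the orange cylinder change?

+1.5

They were about 6.4 units apart before and 7.9 after — 1.5 units further apart.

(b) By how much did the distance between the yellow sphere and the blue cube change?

+0.6

The distance was about 4.6 in the first image and 5.2 in the second, so they moved 0.6 units further apart.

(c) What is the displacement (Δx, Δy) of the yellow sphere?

(-0.6, 0.0)

The yellow sphere started near (4.8, 4.1) and ended near (4.2, 4.1).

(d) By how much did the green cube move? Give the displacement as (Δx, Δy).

(-2.2, -2.0)

From the two frames, the green cube sits at roughly (10.4, 5.6) before and (8.2, 3.6) after.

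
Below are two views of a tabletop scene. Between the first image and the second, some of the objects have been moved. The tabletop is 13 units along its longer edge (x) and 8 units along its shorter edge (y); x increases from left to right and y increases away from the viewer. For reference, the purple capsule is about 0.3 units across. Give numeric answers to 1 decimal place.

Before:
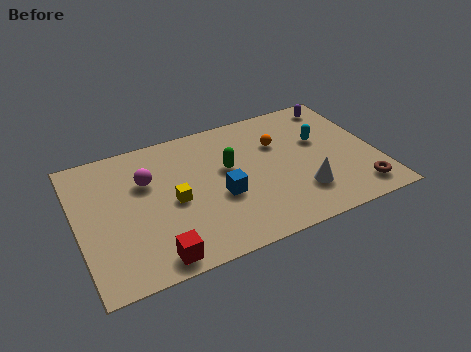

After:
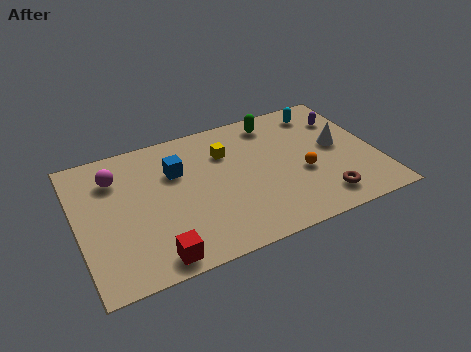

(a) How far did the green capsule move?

3.1

The green capsule moved from about (6.6, 4.7) to (8.9, 6.8), a distance of √(2.3² + 2.1²) ≈ 3.1.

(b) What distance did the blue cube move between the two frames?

2.8

The blue cube moved from about (6.1, 3.2) to (4.4, 5.4), a distance of √(1.7² + 2.2²) ≈ 2.8.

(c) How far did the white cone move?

2.9

From (9.5, 2.1) to (11.4, 4.3), the white cone covered √(1.9² + 2.2²) ≈ 2.9 units.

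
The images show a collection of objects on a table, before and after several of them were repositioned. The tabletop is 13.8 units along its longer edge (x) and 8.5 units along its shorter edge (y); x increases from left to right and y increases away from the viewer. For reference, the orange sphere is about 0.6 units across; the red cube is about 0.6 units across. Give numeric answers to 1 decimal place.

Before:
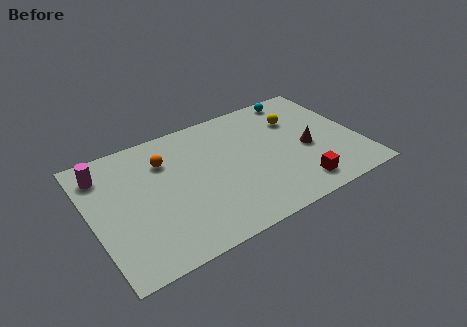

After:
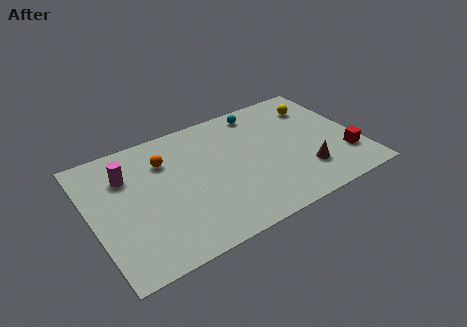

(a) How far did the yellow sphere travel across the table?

1.3

The yellow sphere moved from about (10.9, 6.0) to (12.1, 6.5), a distance of √(1.2² + 0.5²) ≈ 1.3.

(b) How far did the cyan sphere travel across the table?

2.1

From (11.3, 7.6) to (9.2, 7.4), the cyan sphere covered √(2.1² + 0.2²) ≈ 2.1 units.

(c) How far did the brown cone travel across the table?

1.6

The brown cone moved from about (11.1, 3.7) to (10.7, 2.2), a distance of √(0.4² + 1.5²) ≈ 1.6.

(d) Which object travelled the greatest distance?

the red cube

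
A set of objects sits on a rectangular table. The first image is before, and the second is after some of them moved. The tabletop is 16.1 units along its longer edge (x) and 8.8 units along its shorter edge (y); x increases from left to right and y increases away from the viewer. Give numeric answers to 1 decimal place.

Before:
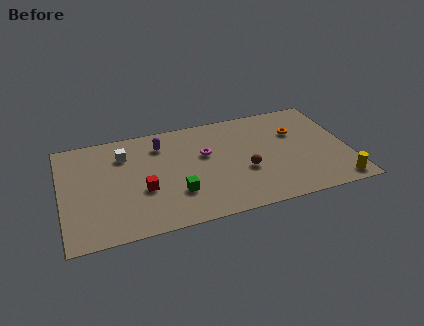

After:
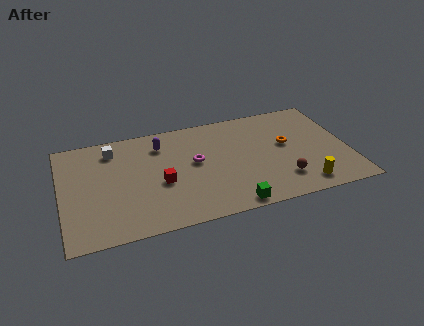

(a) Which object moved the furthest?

the green cube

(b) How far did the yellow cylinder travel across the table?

1.9

The yellow cylinder was near (15.2, 1.0) before and (13.3, 1.3) after, so it travelled √(1.9² + 0.3²) ≈ 1.9 units.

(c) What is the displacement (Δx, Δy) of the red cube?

(1.0, 0.3)

The red cube was at about (4.5, 3.4) and moved to about (5.5, 3.7).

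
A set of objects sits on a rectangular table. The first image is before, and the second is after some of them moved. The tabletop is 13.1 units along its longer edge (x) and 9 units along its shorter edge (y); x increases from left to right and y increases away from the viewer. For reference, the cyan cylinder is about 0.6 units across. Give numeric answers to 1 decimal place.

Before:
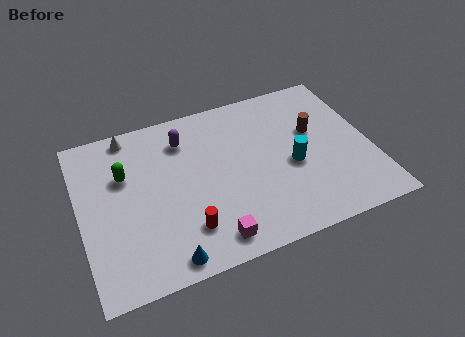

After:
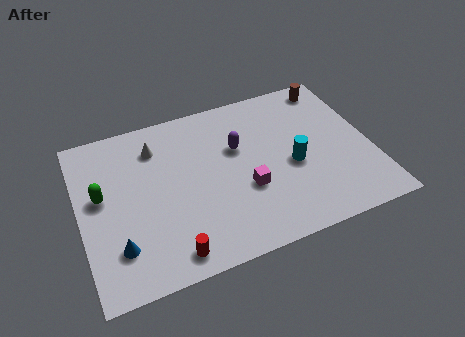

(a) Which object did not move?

the cyan cylinder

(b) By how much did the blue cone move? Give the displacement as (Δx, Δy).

(-2.0, 1.3)

The blue cone was at about (3.5, 0.9) and moved to about (1.5, 2.2).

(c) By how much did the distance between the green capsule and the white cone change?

+1.0

They were about 2.2 units apart before and 3.2 after — 1.0 units further apart.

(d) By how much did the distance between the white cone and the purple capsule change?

+1.2

Before: roughly 2.6 units apart; after: 3.8. That's 1.2 units further apart.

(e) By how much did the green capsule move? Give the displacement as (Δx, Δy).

(-1.1, -0.8)

From the two frames, the green capsule sits at roughly (2.1, 5.9) before and (1.0, 5.1) after.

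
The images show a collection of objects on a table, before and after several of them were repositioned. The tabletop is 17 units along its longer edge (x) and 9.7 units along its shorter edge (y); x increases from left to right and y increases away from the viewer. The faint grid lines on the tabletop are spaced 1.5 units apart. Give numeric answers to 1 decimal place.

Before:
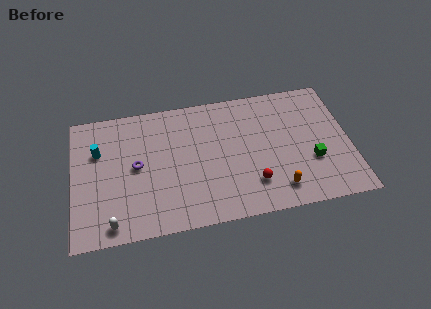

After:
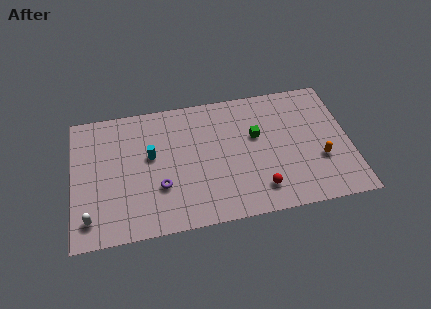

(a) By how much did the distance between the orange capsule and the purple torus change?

+0.7

They were about 9.1 units apart before and 9.8 after — 0.7 units further apart.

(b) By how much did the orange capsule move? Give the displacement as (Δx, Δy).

(2.7, 1.7)

From the two frames, the orange capsule sits at roughly (12.4, 1.7) before and (15.1, 3.4) after.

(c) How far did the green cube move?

4.1

From (14.6, 3.4) to (11.3, 5.9), the green cube covered √(3.3² + 2.5²) ≈ 4.1 units.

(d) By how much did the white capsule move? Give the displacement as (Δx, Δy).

(-1.3, 0.6)

The white capsule started near (2.3, 1.1) and ended near (1.0, 1.7).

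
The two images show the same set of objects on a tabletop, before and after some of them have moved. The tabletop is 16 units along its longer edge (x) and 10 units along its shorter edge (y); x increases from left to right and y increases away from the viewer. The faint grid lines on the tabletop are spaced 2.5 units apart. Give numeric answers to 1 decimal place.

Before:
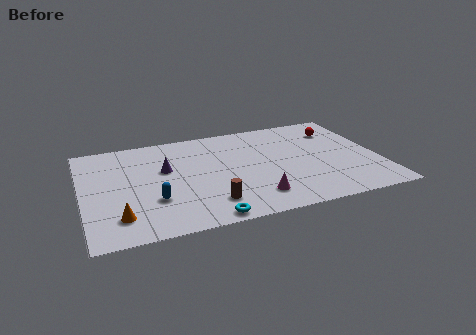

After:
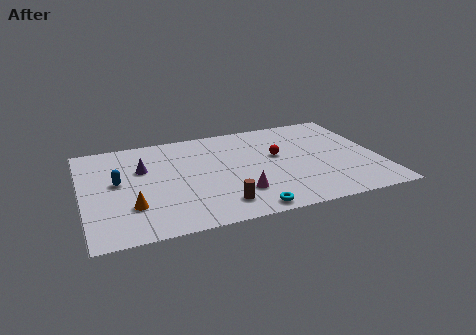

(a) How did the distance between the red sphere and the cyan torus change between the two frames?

-5.0

Before: roughly 10.3 units apart; after: 5.3. That's 5.0 units closer together.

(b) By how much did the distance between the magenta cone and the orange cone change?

-1.5

Before: roughly 7.2 units apart; after: 5.7. That's 1.5 units closer together.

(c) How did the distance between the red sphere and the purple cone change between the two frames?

-2.4

Before: roughly 9.7 units apart; after: 7.3. That's 2.4 units closer together.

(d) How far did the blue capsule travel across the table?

2.9

The blue capsule was near (3.7, 3.2) before and (1.9, 5.5) after, so it travelled √(1.8² + 2.3²) ≈ 2.9 units.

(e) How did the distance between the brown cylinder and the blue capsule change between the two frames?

+3.3

The distance was about 3.1 in the first image and 6.4 in the second, so they moved 3.3 units further apart.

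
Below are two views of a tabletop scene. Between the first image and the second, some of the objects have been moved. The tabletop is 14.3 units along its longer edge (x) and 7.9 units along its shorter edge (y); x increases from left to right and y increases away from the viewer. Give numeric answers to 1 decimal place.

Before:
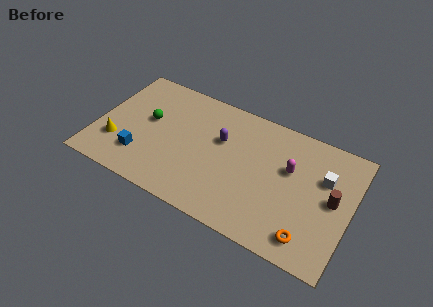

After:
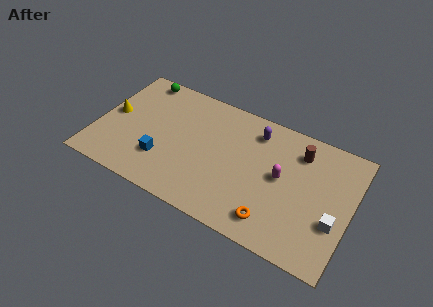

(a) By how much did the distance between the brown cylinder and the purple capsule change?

-4.0

Before: roughly 6.5 units apart; after: 2.5. That's 4.0 units closer together.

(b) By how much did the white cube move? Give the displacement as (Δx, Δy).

(0.8, -2.4)

The white cube was at about (12.7, 5.2) and moved to about (13.5, 2.8).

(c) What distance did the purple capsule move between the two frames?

2.3

The purple capsule was near (6.9, 5.0) before and (8.7, 6.4) after, so it travelled √(1.8² + 1.4²) ≈ 2.3 units.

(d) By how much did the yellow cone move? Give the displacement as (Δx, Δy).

(-0.5, 1.8)

From the two frames, the yellow cone sits at roughly (1.3, 2.3) before and (0.8, 4.1) after.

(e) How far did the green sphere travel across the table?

2.8

From (2.8, 4.5) to (1.9, 7.1), the green sphere covered √(0.9² + 2.6²) ≈ 2.8 units.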